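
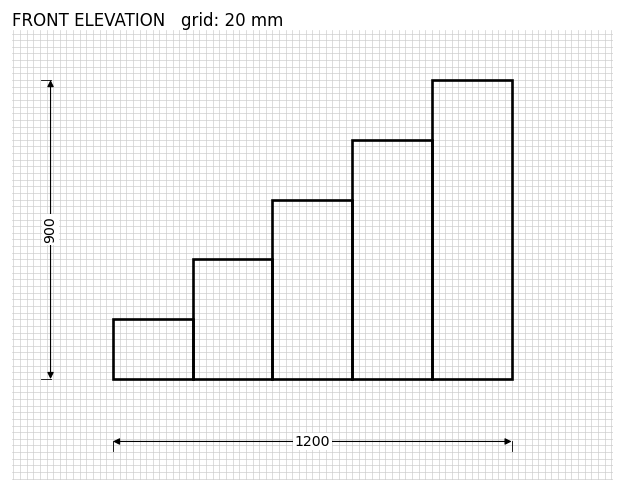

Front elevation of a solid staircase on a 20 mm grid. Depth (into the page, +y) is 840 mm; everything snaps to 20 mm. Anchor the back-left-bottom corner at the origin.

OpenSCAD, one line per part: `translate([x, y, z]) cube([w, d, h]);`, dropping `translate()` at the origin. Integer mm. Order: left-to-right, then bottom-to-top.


cube([240, 840, 180]);
translate([240, 0, 0]) cube([240, 840, 360]);
translate([480, 0, 0]) cube([240, 840, 540]);
translate([720, 0, 0]) cube([240, 840, 720]);
translate([960, 0, 0]) cube([240, 840, 900]);


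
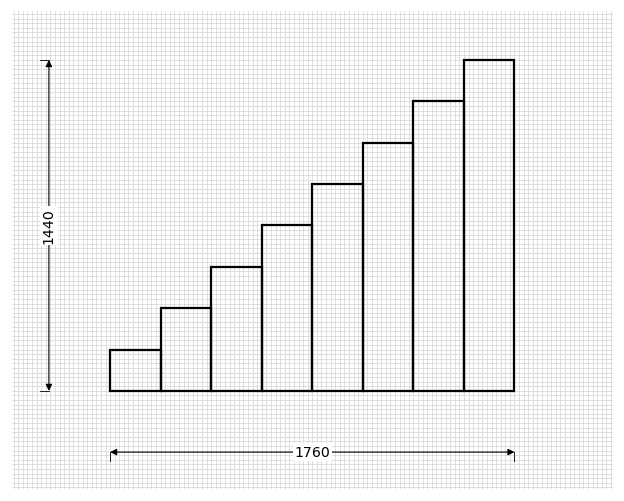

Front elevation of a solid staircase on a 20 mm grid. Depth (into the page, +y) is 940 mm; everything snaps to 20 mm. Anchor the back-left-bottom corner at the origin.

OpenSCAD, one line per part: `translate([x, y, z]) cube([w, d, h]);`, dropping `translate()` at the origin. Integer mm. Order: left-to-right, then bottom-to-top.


cube([220, 940, 180]);
translate([220, 0, 0]) cube([220, 940, 360]);
translate([440, 0, 0]) cube([220, 940, 540]);
translate([660, 0, 0]) cube([220, 940, 720]);
translate([880, 0, 0]) cube([220, 940, 900]);
translate([1100, 0, 0]) cube([220, 940, 1080]);
translate([1320, 0, 0]) cube([220, 940, 1260]);
translate([1540, 0, 0]) cube([220, 940, 1440]);


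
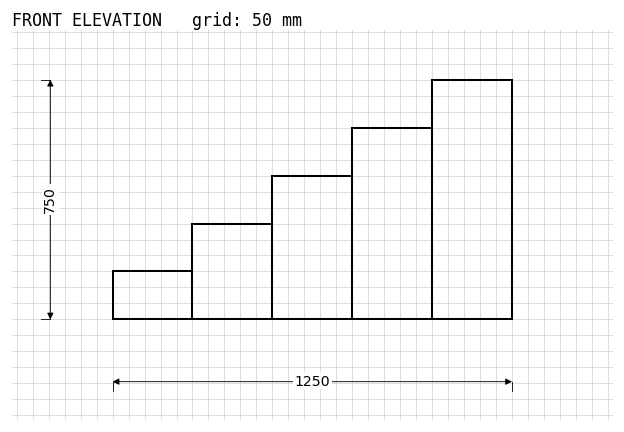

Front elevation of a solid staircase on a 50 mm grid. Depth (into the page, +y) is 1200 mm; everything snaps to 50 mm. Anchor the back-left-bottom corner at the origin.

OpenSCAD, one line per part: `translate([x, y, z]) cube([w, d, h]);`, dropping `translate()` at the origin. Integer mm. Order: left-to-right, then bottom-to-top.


cube([250, 1200, 150]);
translate([250, 0, 0]) cube([250, 1200, 300]);
translate([500, 0, 0]) cube([250, 1200, 450]);
translate([750, 0, 0]) cube([250, 1200, 600]);
translate([1000, 0, 0]) cube([250, 1200, 750]);


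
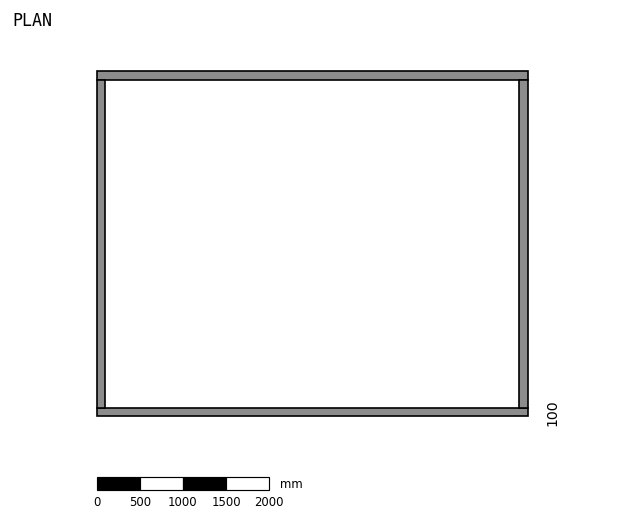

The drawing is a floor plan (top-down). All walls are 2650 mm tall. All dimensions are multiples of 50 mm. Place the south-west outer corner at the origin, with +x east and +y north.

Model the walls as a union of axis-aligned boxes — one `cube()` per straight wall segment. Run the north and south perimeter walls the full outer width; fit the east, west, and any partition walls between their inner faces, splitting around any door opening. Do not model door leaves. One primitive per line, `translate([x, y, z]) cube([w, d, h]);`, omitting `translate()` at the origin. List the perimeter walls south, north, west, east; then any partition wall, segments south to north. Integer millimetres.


cube([5000, 100, 2650]);
translate([0, 3900, 0]) cube([5000, 100, 2650]);
translate([0, 100, 0]) cube([100, 3800, 2650]);
translate([4900, 100, 0]) cube([100, 3800, 2650]);


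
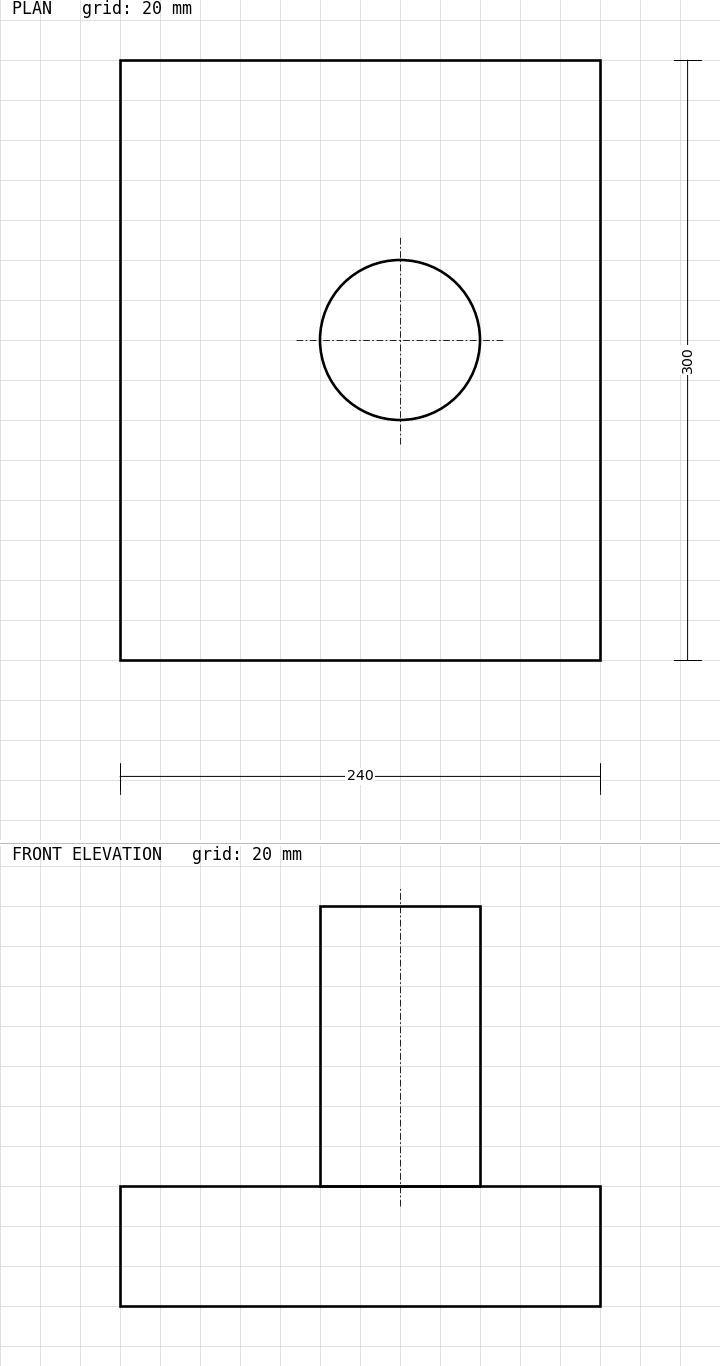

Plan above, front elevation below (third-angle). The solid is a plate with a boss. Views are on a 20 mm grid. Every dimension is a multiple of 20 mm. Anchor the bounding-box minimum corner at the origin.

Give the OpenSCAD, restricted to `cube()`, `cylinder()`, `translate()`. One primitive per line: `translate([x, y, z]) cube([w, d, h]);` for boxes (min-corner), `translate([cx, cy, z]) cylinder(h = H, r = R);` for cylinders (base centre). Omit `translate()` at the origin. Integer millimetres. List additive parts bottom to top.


cube([240, 300, 60]);
translate([140, 160, 60]) cylinder(h = 140, r = 40);


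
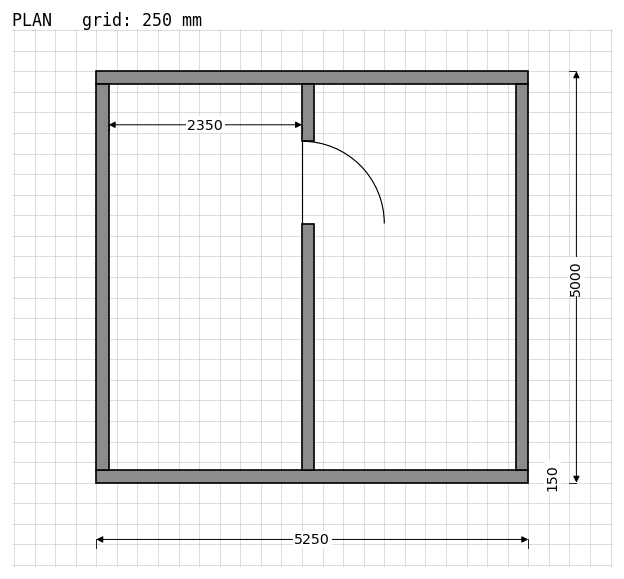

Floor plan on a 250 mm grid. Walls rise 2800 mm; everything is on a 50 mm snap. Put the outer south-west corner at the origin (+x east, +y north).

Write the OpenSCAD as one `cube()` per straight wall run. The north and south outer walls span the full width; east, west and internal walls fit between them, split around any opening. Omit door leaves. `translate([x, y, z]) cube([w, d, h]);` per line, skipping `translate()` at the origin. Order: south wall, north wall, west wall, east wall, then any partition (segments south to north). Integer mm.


cube([5250, 150, 2800]);
translate([0, 4850, 0]) cube([5250, 150, 2800]);
translate([0, 150, 0]) cube([150, 4700, 2800]);
translate([5100, 150, 0]) cube([150, 4700, 2800]);
translate([2500, 150, 0]) cube([150, 3000, 2800]);
translate([2500, 4150, 0]) cube([150, 700, 2800]);


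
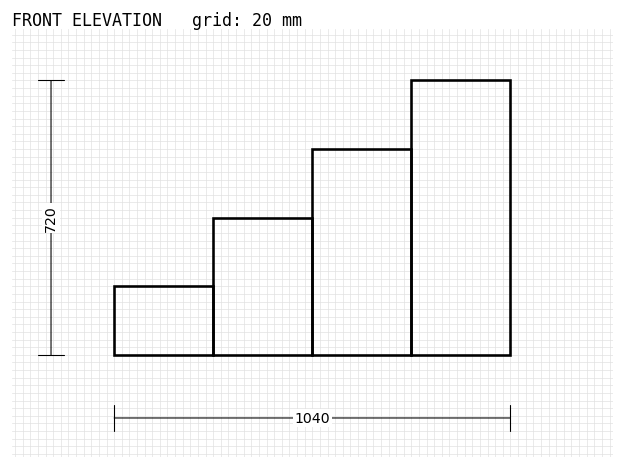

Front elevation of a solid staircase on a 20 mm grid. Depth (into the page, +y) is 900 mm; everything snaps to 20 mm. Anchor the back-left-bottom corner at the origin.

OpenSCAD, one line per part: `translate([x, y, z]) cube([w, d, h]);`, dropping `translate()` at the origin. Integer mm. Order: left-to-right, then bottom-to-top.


cube([260, 900, 180]);
translate([260, 0, 0]) cube([260, 900, 360]);
translate([520, 0, 0]) cube([260, 900, 540]);
translate([780, 0, 0]) cube([260, 900, 720]);


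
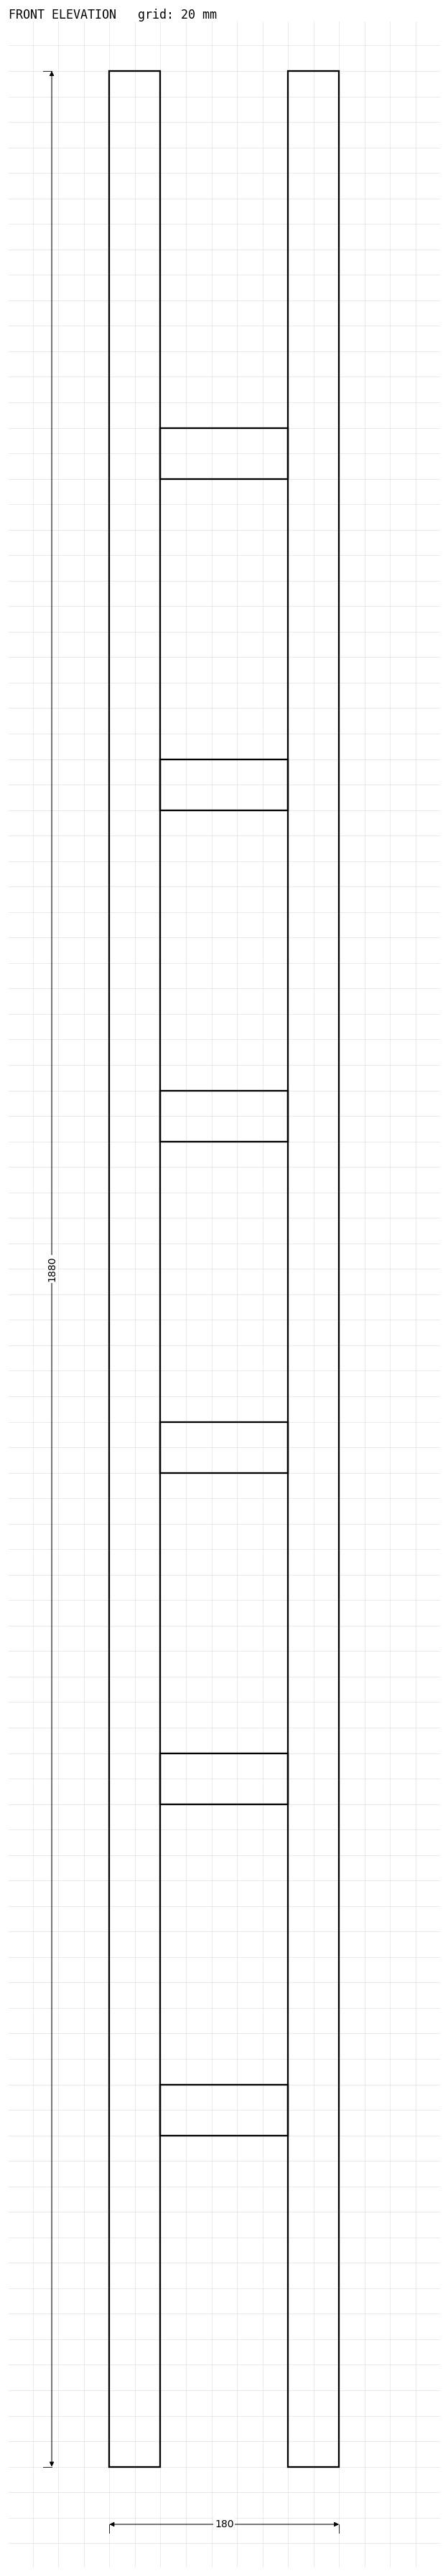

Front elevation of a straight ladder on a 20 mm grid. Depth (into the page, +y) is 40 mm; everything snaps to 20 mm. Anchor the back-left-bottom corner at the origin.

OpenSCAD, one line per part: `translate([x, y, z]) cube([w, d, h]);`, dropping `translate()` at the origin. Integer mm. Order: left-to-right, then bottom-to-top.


cube([40, 40, 1880]);
translate([40, 0, 260]) cube([100, 40, 40]);
translate([40, 0, 520]) cube([100, 40, 40]);
translate([40, 0, 780]) cube([100, 40, 40]);
translate([40, 0, 1040]) cube([100, 40, 40]);
translate([40, 0, 1300]) cube([100, 40, 40]);
translate([40, 0, 1560]) cube([100, 40, 40]);
translate([140, 0, 0]) cube([40, 40, 1880]);


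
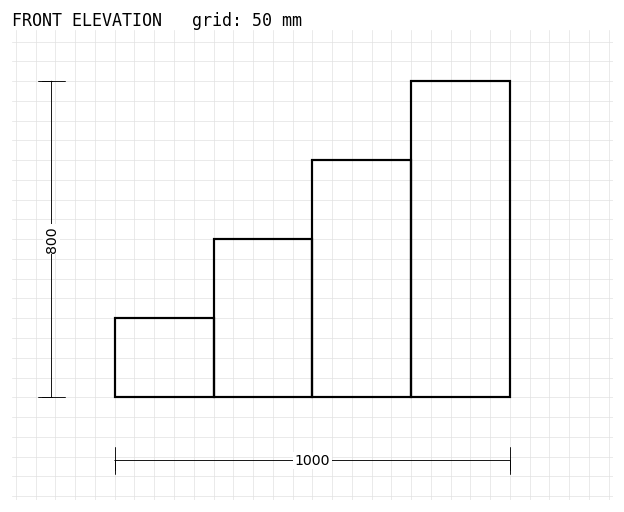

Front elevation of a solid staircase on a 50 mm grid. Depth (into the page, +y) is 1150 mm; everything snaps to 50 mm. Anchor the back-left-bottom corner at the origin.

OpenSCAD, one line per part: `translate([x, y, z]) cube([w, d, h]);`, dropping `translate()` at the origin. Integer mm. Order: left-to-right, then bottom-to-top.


cube([250, 1150, 200]);
translate([250, 0, 0]) cube([250, 1150, 400]);
translate([500, 0, 0]) cube([250, 1150, 600]);
translate([750, 0, 0]) cube([250, 1150, 800]);


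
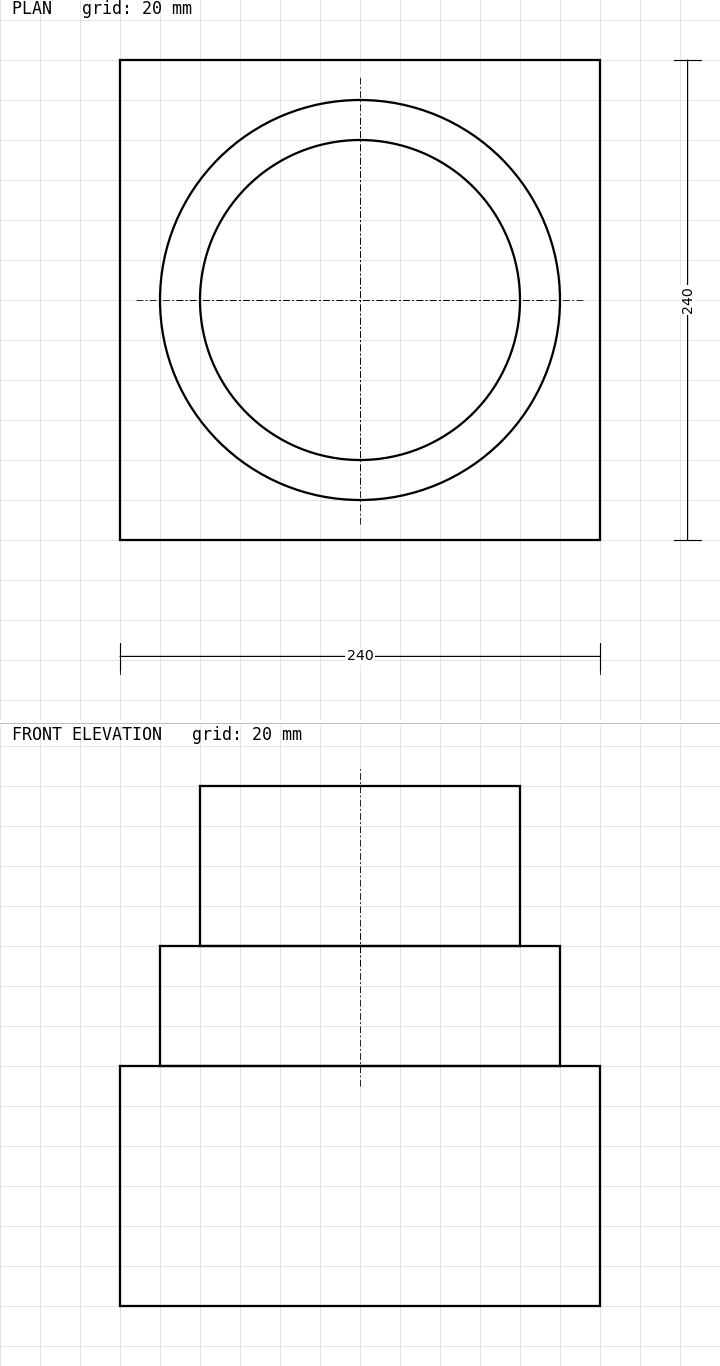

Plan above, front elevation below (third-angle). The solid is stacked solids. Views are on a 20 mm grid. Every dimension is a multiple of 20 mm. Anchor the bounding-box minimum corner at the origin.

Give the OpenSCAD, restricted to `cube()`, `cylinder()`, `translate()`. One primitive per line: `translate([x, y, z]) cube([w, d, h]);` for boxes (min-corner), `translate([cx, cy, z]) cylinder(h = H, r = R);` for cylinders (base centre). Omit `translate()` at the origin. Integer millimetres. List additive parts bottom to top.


cube([240, 240, 120]);
translate([120, 120, 120]) cylinder(h = 60, r = 100);
translate([120, 120, 180]) cylinder(h = 80, r = 80);


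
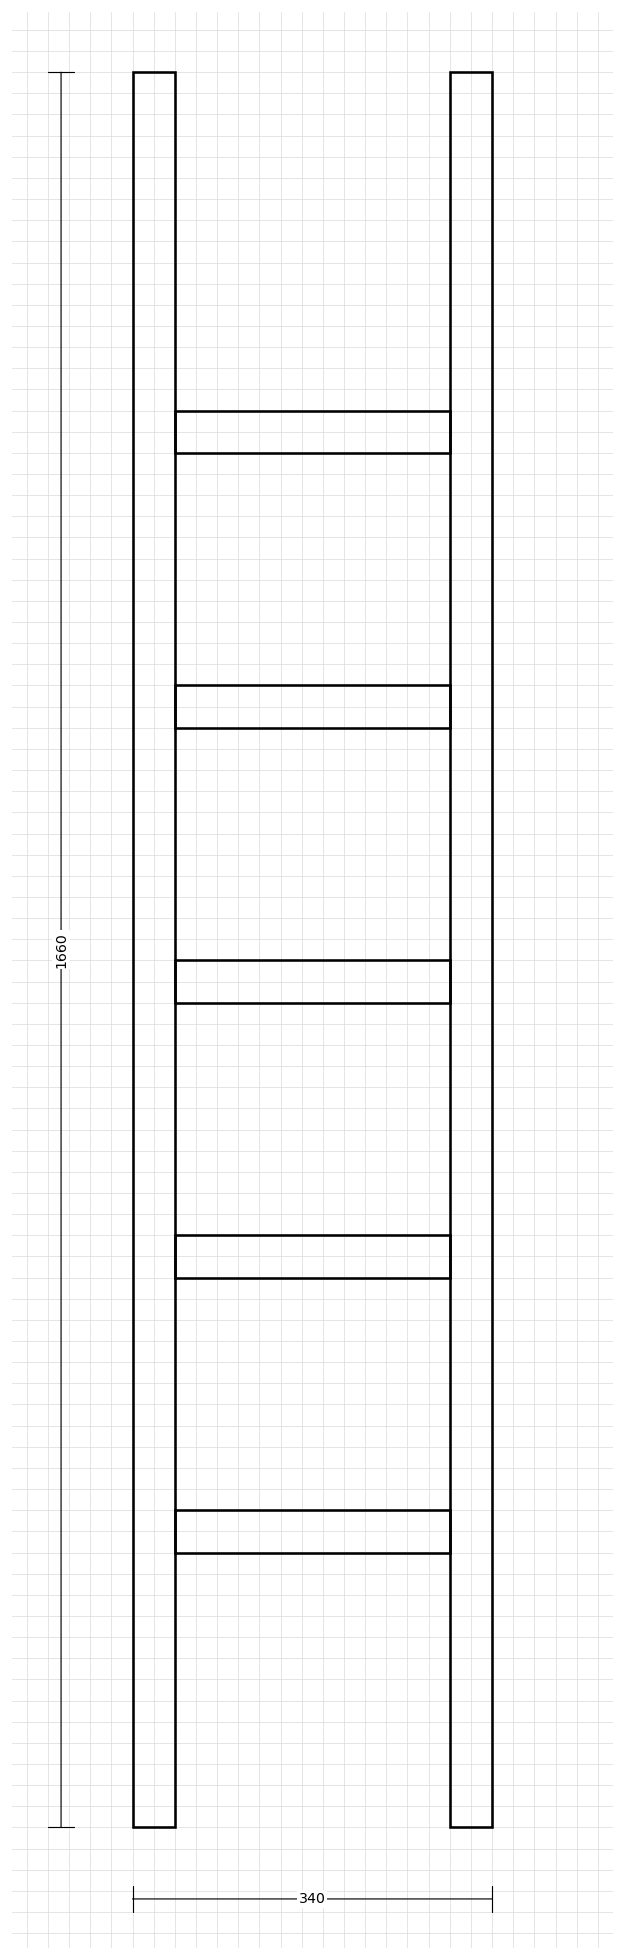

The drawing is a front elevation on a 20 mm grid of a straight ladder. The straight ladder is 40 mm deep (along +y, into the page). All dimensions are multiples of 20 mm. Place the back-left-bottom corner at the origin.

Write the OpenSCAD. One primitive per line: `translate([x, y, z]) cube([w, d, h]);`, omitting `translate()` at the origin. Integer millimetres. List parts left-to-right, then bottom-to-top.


cube([40, 40, 1660]);
translate([40, 0, 260]) cube([260, 40, 40]);
translate([40, 0, 520]) cube([260, 40, 40]);
translate([40, 0, 780]) cube([260, 40, 40]);
translate([40, 0, 1040]) cube([260, 40, 40]);
translate([40, 0, 1300]) cube([260, 40, 40]);
translate([300, 0, 0]) cube([40, 40, 1660]);


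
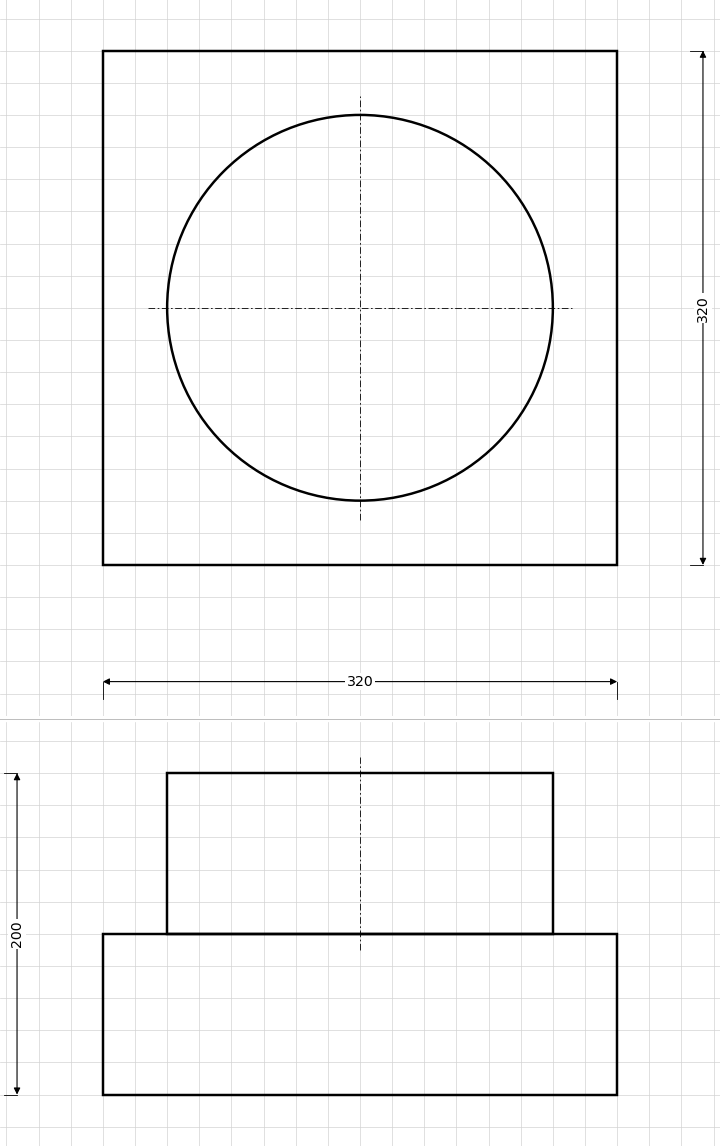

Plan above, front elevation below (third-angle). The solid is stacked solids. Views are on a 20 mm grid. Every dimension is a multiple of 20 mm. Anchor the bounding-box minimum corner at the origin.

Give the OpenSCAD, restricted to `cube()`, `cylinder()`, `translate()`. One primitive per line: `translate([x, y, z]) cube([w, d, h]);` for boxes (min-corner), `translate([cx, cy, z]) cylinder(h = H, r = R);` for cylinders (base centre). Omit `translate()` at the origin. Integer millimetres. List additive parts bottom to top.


cube([320, 320, 100]);
translate([160, 160, 100]) cylinder(h = 100, r = 120);


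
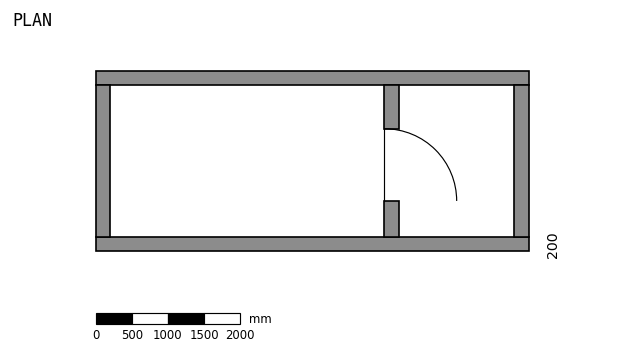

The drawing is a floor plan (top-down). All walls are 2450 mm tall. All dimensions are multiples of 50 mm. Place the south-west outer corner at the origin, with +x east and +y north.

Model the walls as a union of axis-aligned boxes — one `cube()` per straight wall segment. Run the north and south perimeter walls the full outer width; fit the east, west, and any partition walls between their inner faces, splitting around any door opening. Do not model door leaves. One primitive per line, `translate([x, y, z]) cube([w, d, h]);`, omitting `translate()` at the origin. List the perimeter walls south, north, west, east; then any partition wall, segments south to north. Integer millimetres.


cube([6000, 200, 2450]);
translate([0, 2300, 0]) cube([6000, 200, 2450]);
translate([0, 200, 0]) cube([200, 2100, 2450]);
translate([5800, 200, 0]) cube([200, 2100, 2450]);
translate([4000, 200, 0]) cube([200, 500, 2450]);
translate([4000, 1700, 0]) cube([200, 600, 2450]);


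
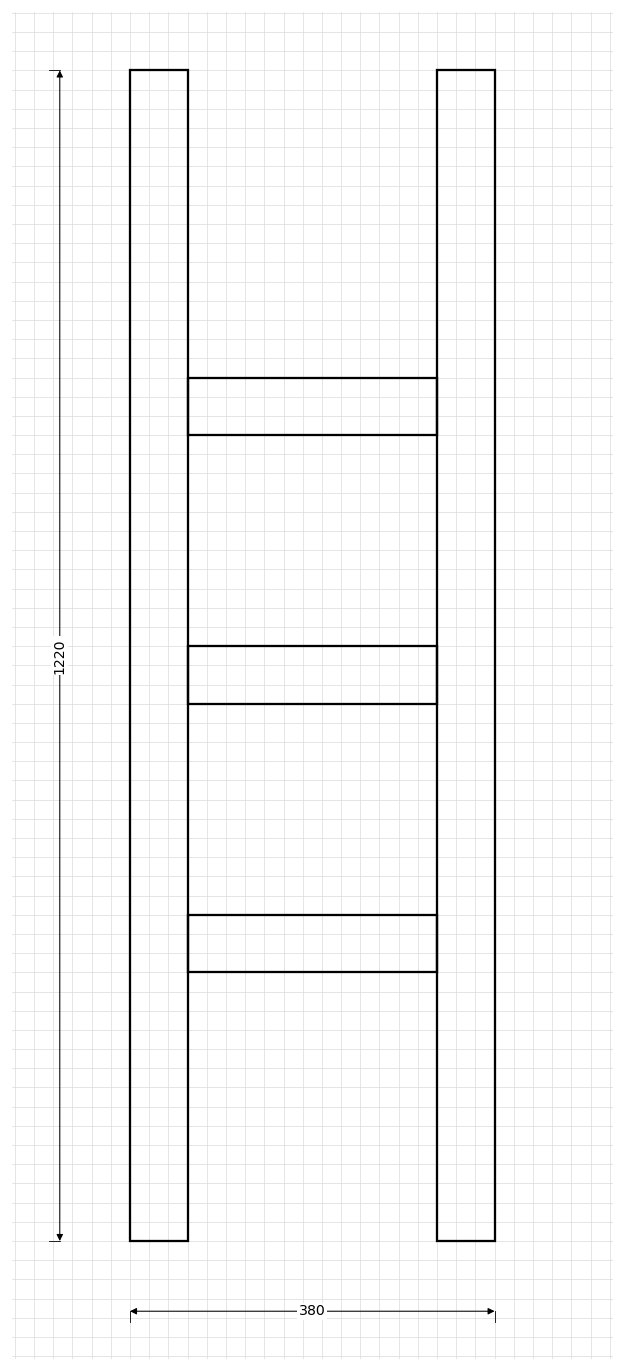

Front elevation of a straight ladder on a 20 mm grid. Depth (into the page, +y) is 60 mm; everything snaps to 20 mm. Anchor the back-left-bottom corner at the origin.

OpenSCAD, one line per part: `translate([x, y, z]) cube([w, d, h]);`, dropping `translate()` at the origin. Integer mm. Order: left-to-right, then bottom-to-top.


cube([60, 60, 1220]);
translate([60, 0, 280]) cube([260, 60, 60]);
translate([60, 0, 560]) cube([260, 60, 60]);
translate([60, 0, 840]) cube([260, 60, 60]);
translate([320, 0, 0]) cube([60, 60, 1220]);


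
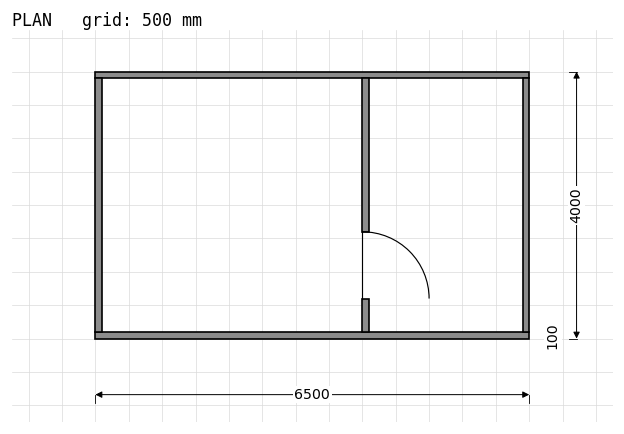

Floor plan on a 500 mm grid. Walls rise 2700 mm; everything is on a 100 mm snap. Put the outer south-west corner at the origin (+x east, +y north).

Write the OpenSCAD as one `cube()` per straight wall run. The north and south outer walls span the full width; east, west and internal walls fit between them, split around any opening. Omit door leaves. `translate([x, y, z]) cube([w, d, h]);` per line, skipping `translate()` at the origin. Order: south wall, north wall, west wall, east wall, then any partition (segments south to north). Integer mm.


cube([6500, 100, 2700]);
translate([0, 3900, 0]) cube([6500, 100, 2700]);
translate([0, 100, 0]) cube([100, 3800, 2700]);
translate([6400, 100, 0]) cube([100, 3800, 2700]);
translate([4000, 100, 0]) cube([100, 500, 2700]);
translate([4000, 1600, 0]) cube([100, 2300, 2700]);


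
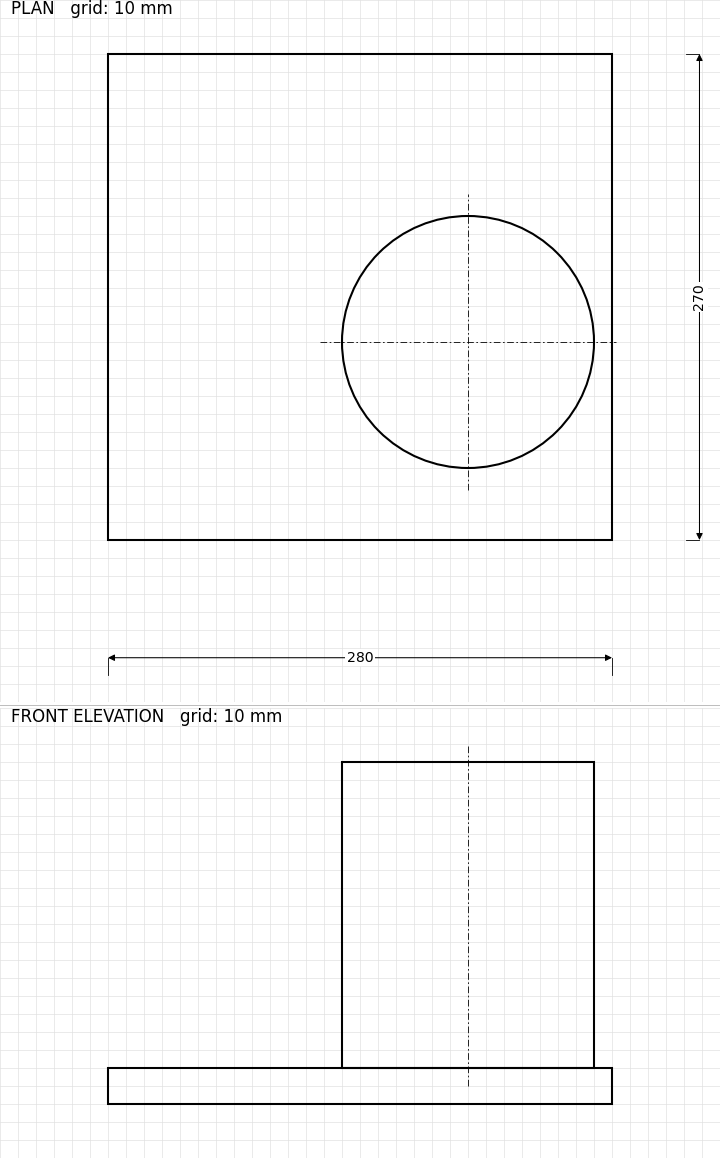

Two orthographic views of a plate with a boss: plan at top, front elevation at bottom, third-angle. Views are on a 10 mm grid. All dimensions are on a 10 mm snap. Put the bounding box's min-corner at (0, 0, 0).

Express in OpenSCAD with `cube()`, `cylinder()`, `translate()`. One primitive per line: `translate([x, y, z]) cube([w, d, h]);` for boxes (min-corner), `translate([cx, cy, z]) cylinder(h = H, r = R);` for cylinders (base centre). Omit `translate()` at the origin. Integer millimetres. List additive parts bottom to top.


cube([280, 270, 20]);
translate([200, 110, 20]) cylinder(h = 170, r = 70);


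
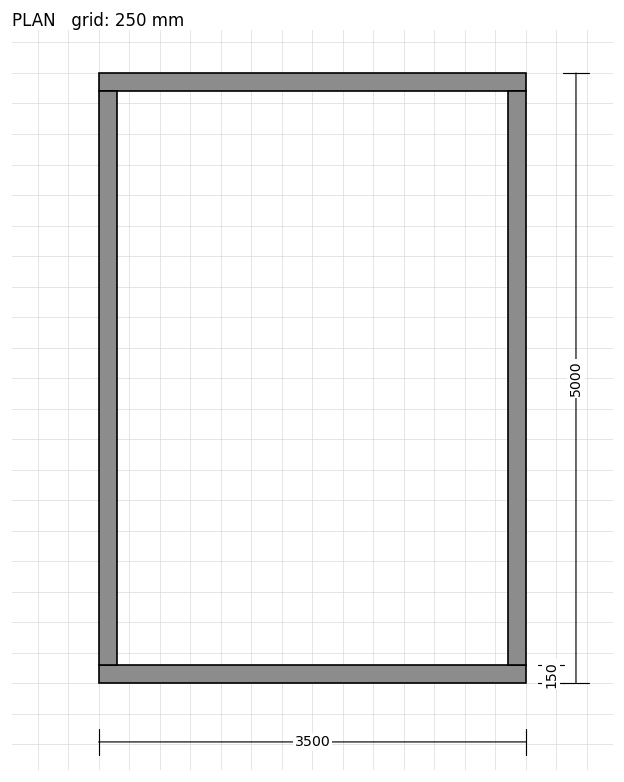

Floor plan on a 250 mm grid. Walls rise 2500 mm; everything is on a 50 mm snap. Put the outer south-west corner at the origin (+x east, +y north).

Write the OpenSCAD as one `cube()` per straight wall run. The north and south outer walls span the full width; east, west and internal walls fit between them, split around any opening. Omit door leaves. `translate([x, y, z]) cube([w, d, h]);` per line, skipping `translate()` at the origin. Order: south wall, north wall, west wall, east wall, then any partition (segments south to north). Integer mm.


cube([3500, 150, 2500]);
translate([0, 4850, 0]) cube([3500, 150, 2500]);
translate([0, 150, 0]) cube([150, 4700, 2500]);
translate([3350, 150, 0]) cube([150, 4700, 2500]);


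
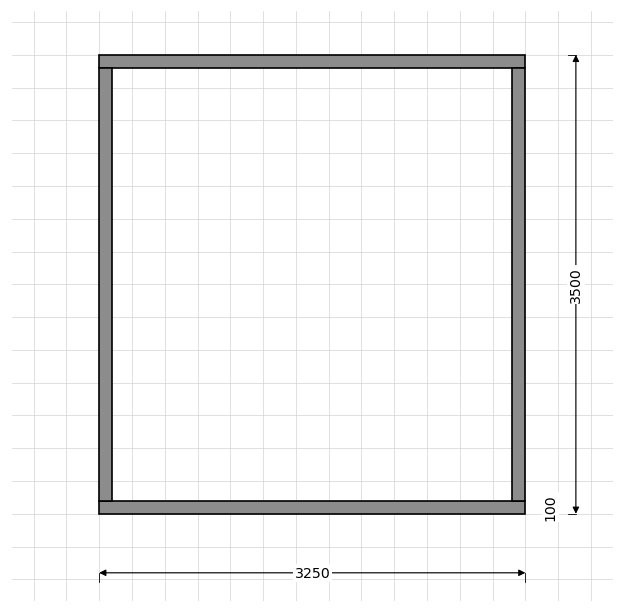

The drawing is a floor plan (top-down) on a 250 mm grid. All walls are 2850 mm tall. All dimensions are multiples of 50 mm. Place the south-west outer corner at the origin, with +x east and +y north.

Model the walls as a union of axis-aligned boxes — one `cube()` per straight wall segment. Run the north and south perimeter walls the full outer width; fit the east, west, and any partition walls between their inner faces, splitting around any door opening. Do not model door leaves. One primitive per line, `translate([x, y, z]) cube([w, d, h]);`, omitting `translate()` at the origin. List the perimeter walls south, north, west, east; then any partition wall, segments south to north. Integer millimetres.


cube([3250, 100, 2850]);
translate([0, 3400, 0]) cube([3250, 100, 2850]);
translate([0, 100, 0]) cube([100, 3300, 2850]);
translate([3150, 100, 0]) cube([100, 3300, 2850]);


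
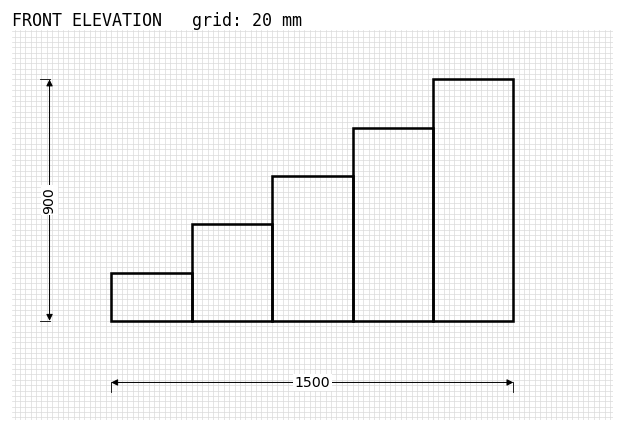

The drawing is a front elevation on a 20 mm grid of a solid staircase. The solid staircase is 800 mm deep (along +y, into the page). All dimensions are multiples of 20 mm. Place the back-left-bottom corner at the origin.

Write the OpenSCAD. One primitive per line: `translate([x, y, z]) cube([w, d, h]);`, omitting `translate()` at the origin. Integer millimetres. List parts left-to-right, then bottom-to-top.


cube([300, 800, 180]);
translate([300, 0, 0]) cube([300, 800, 360]);
translate([600, 0, 0]) cube([300, 800, 540]);
translate([900, 0, 0]) cube([300, 800, 720]);
translate([1200, 0, 0]) cube([300, 800, 900]);


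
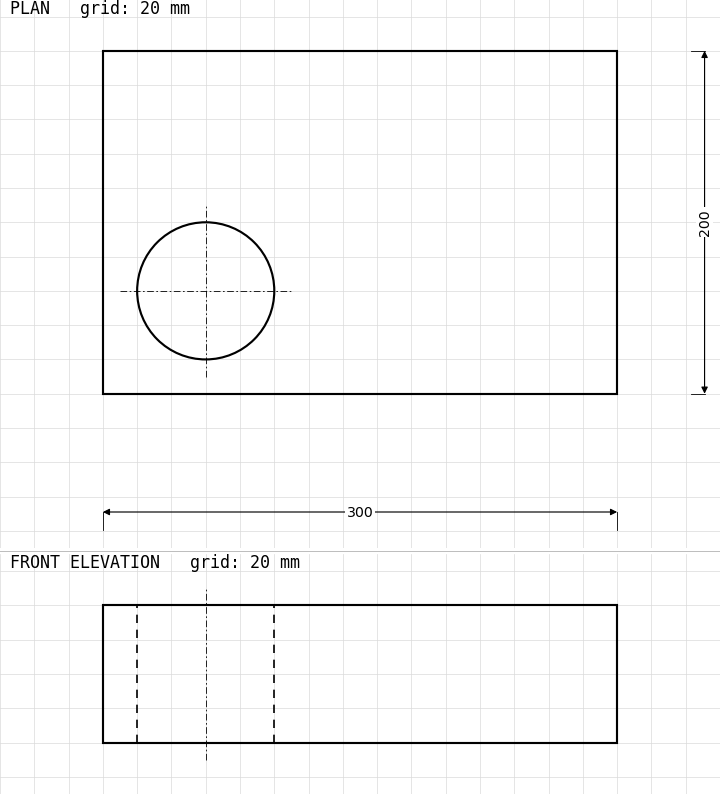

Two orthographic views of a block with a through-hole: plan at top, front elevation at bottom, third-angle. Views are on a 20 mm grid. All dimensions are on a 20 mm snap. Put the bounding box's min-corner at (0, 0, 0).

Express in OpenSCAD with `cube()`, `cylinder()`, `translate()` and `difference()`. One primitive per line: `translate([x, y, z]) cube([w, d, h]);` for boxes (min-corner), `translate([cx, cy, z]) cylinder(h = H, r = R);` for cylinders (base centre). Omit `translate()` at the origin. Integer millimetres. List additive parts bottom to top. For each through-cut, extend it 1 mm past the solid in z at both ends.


difference() {
  cube([300, 200, 80]);
  translate([60, 60, -1]) cylinder(h = 82, r = 40);
}


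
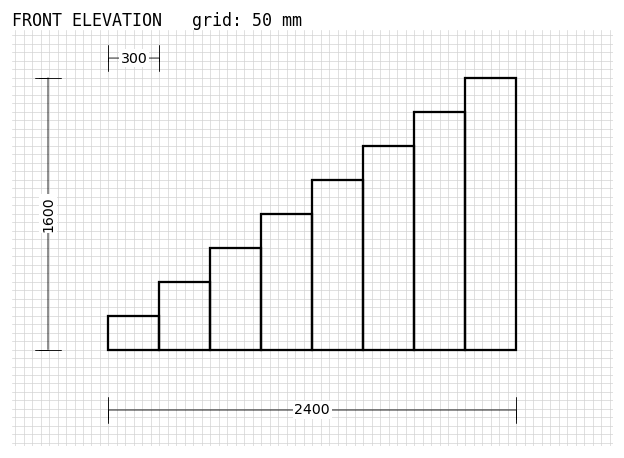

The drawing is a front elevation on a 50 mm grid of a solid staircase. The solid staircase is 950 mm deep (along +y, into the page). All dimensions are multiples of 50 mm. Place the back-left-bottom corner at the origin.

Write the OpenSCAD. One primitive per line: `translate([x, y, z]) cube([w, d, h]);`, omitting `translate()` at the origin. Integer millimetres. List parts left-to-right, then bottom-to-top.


cube([300, 950, 200]);
translate([300, 0, 0]) cube([300, 950, 400]);
translate([600, 0, 0]) cube([300, 950, 600]);
translate([900, 0, 0]) cube([300, 950, 800]);
translate([1200, 0, 0]) cube([300, 950, 1000]);
translate([1500, 0, 0]) cube([300, 950, 1200]);
translate([1800, 0, 0]) cube([300, 950, 1400]);
translate([2100, 0, 0]) cube([300, 950, 1600]);


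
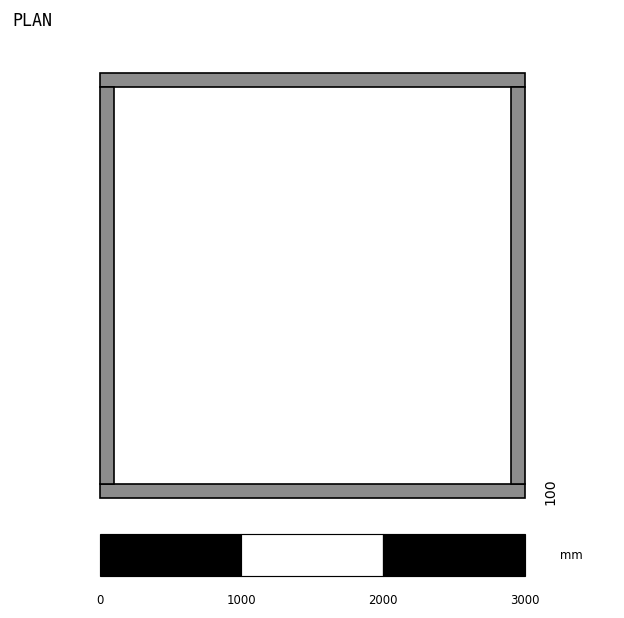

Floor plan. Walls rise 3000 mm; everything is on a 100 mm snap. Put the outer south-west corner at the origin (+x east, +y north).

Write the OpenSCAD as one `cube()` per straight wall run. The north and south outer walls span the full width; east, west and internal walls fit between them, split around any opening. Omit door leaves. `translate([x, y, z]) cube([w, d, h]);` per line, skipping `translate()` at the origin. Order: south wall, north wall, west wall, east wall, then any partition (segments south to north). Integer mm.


cube([3000, 100, 3000]);
translate([0, 2900, 0]) cube([3000, 100, 3000]);
translate([0, 100, 0]) cube([100, 2800, 3000]);
translate([2900, 100, 0]) cube([100, 2800, 3000]);


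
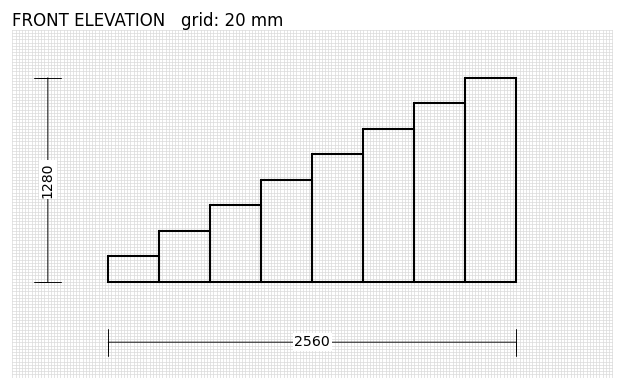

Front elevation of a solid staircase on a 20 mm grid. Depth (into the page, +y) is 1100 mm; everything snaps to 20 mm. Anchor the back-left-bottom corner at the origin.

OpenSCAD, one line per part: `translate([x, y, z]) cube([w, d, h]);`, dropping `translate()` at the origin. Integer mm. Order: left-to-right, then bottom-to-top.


cube([320, 1100, 160]);
translate([320, 0, 0]) cube([320, 1100, 320]);
translate([640, 0, 0]) cube([320, 1100, 480]);
translate([960, 0, 0]) cube([320, 1100, 640]);
translate([1280, 0, 0]) cube([320, 1100, 800]);
translate([1600, 0, 0]) cube([320, 1100, 960]);
translate([1920, 0, 0]) cube([320, 1100, 1120]);
translate([2240, 0, 0]) cube([320, 1100, 1280]);


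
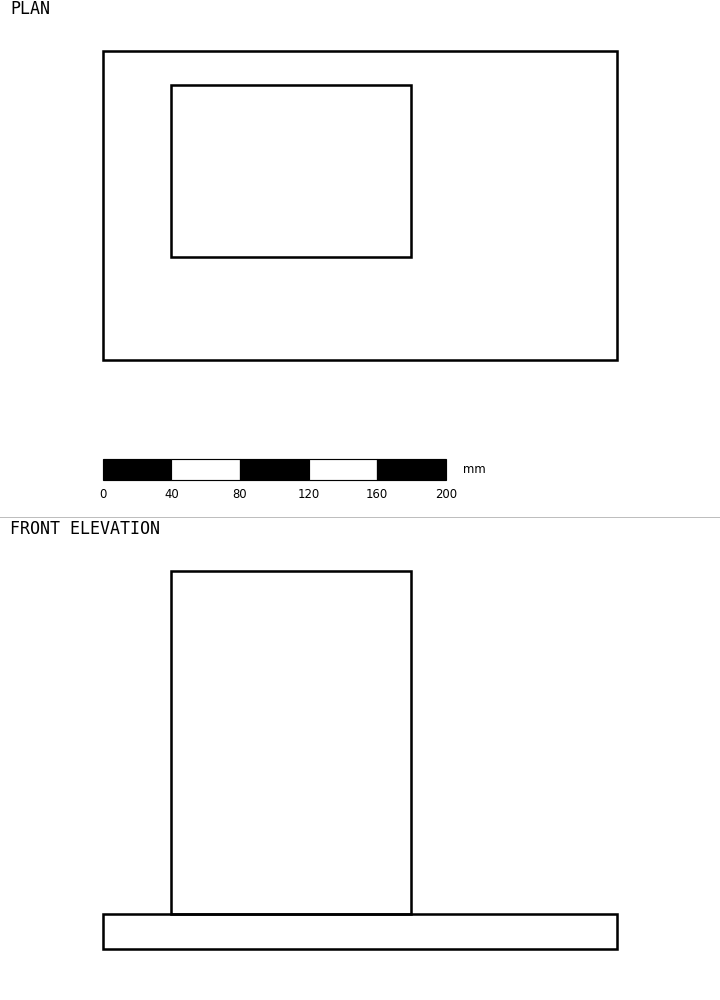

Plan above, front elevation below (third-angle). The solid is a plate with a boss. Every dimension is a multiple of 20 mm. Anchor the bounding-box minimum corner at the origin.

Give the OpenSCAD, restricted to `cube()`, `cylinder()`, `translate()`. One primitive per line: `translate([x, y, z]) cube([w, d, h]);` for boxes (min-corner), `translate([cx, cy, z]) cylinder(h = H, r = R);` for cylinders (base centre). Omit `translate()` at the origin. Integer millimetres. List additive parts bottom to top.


cube([300, 180, 20]);
translate([40, 60, 20]) cube([140, 100, 200]);


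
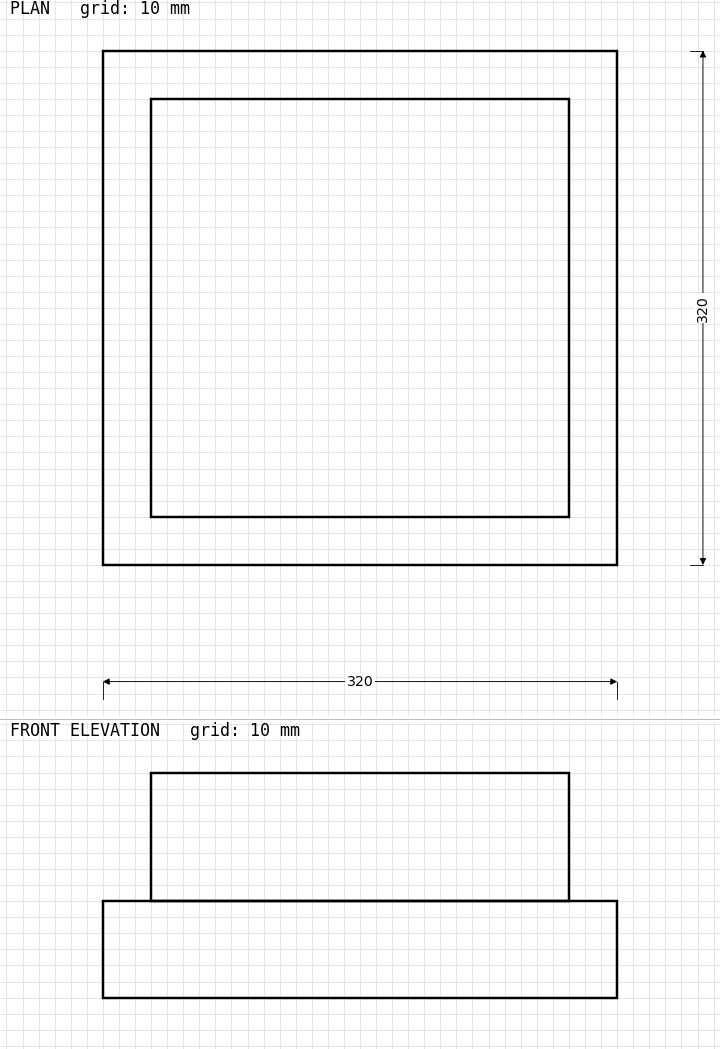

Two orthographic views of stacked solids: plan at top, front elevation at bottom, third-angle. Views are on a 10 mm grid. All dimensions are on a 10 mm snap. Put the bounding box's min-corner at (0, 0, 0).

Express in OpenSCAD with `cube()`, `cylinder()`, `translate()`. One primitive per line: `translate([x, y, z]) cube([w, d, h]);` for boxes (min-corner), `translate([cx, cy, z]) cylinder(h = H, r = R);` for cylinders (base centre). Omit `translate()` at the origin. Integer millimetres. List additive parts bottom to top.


cube([320, 320, 60]);
translate([30, 30, 60]) cube([260, 260, 80]);


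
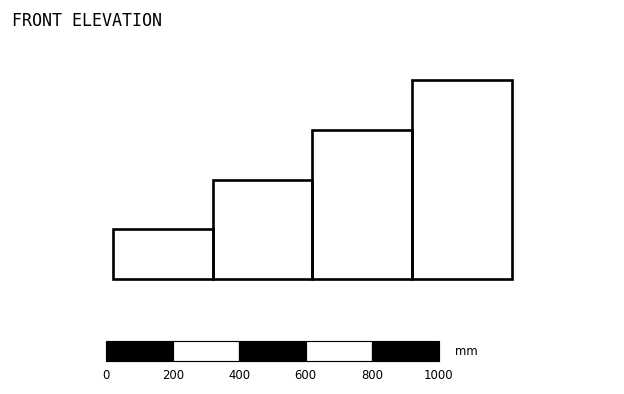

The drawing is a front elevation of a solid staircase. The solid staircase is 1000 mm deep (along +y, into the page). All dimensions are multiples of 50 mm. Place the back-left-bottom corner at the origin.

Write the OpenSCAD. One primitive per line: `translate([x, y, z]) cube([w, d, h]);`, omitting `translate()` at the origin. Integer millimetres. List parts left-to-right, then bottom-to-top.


cube([300, 1000, 150]);
translate([300, 0, 0]) cube([300, 1000, 300]);
translate([600, 0, 0]) cube([300, 1000, 450]);
translate([900, 0, 0]) cube([300, 1000, 600]);


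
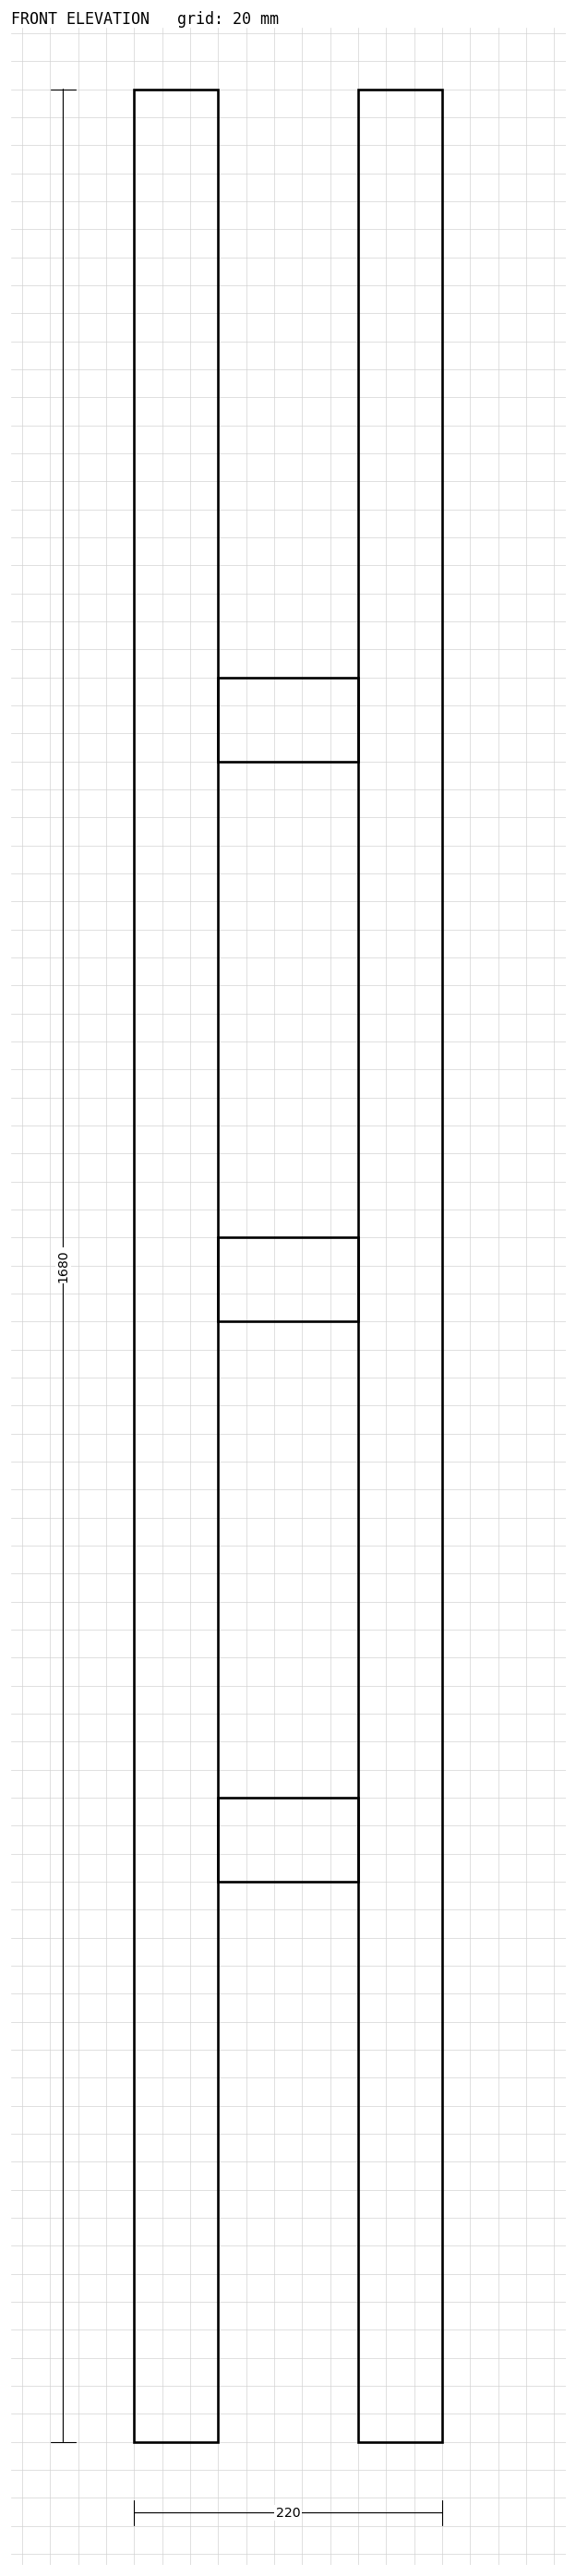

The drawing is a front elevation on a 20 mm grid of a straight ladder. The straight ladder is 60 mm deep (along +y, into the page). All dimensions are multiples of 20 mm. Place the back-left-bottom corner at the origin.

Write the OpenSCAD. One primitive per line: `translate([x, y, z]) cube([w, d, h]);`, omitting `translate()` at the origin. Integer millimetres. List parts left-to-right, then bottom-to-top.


cube([60, 60, 1680]);
translate([60, 0, 400]) cube([100, 60, 60]);
translate([60, 0, 800]) cube([100, 60, 60]);
translate([60, 0, 1200]) cube([100, 60, 60]);
translate([160, 0, 0]) cube([60, 60, 1680]);


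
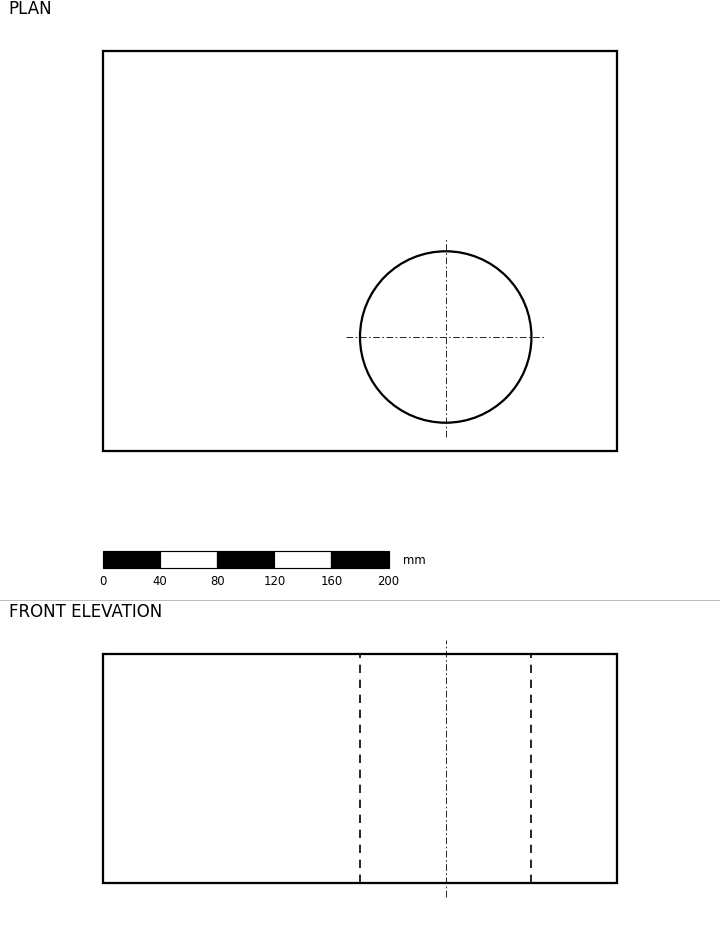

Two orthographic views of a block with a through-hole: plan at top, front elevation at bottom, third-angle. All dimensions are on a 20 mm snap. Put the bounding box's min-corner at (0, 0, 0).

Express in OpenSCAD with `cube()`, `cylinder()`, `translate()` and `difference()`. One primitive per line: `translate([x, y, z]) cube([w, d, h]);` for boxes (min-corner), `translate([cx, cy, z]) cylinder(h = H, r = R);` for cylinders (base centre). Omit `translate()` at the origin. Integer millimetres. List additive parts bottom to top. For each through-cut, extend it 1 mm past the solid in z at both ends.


difference() {
  cube([360, 280, 160]);
  translate([240, 80, -1]) cylinder(h = 162, r = 60);
}


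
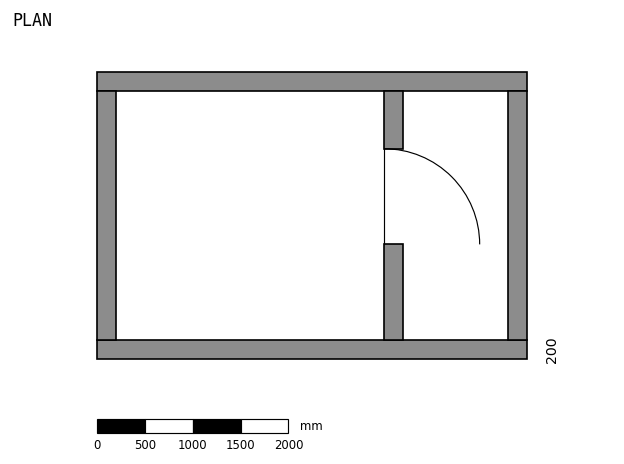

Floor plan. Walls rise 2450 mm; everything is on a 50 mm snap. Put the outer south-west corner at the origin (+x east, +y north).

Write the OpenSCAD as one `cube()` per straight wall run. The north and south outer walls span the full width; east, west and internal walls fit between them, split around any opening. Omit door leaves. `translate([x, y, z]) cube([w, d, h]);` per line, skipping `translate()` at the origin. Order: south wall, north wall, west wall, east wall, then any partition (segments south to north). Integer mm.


cube([4500, 200, 2450]);
translate([0, 2800, 0]) cube([4500, 200, 2450]);
translate([0, 200, 0]) cube([200, 2600, 2450]);
translate([4300, 200, 0]) cube([200, 2600, 2450]);
translate([3000, 200, 0]) cube([200, 1000, 2450]);
translate([3000, 2200, 0]) cube([200, 600, 2450]);


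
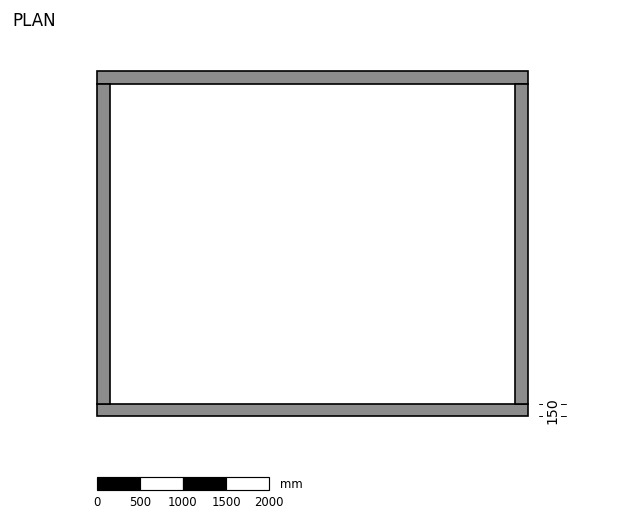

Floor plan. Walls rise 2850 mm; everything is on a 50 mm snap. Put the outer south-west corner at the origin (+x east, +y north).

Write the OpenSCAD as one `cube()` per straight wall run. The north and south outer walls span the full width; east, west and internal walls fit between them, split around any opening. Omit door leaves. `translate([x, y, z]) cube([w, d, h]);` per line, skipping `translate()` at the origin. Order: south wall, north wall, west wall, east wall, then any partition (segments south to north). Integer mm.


cube([5000, 150, 2850]);
translate([0, 3850, 0]) cube([5000, 150, 2850]);
translate([0, 150, 0]) cube([150, 3700, 2850]);
translate([4850, 150, 0]) cube([150, 3700, 2850]);


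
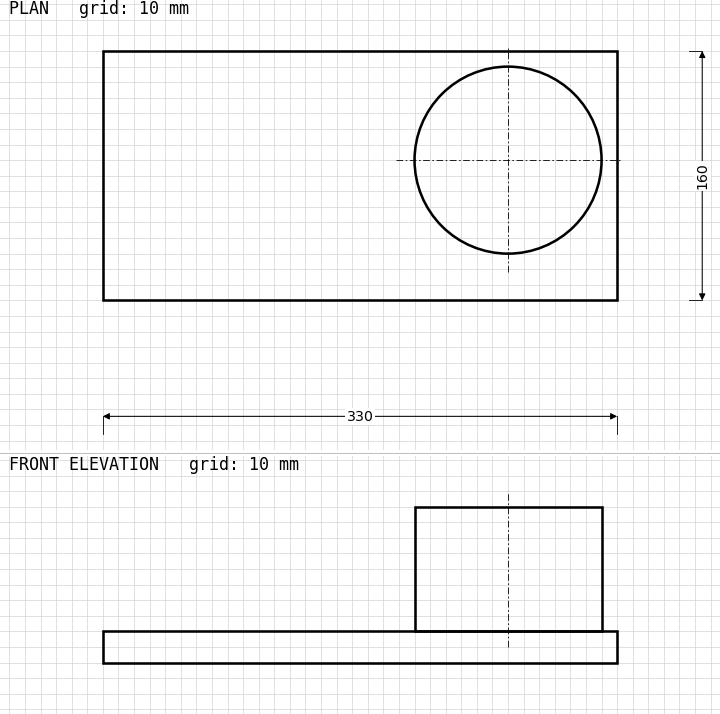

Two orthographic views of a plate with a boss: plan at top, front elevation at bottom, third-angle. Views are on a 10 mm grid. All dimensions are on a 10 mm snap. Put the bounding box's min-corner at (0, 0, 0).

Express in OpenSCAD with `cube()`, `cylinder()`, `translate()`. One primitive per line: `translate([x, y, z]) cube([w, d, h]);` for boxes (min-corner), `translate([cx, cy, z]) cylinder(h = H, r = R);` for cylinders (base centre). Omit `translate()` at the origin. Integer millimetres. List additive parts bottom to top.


cube([330, 160, 20]);
translate([260, 90, 20]) cylinder(h = 80, r = 60);


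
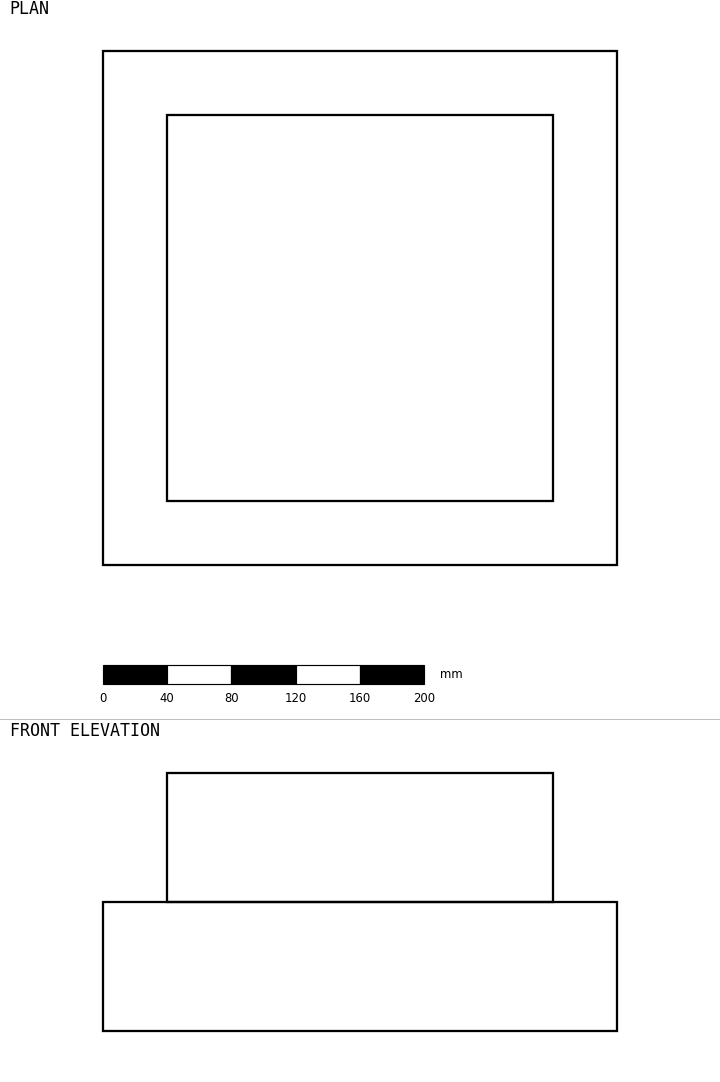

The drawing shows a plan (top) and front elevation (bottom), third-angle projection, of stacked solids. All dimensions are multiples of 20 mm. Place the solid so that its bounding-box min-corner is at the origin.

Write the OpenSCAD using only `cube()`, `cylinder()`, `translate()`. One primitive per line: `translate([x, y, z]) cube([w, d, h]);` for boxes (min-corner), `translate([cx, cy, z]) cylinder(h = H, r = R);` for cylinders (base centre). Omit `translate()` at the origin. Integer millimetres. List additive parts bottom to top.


cube([320, 320, 80]);
translate([40, 40, 80]) cube([240, 240, 80]);


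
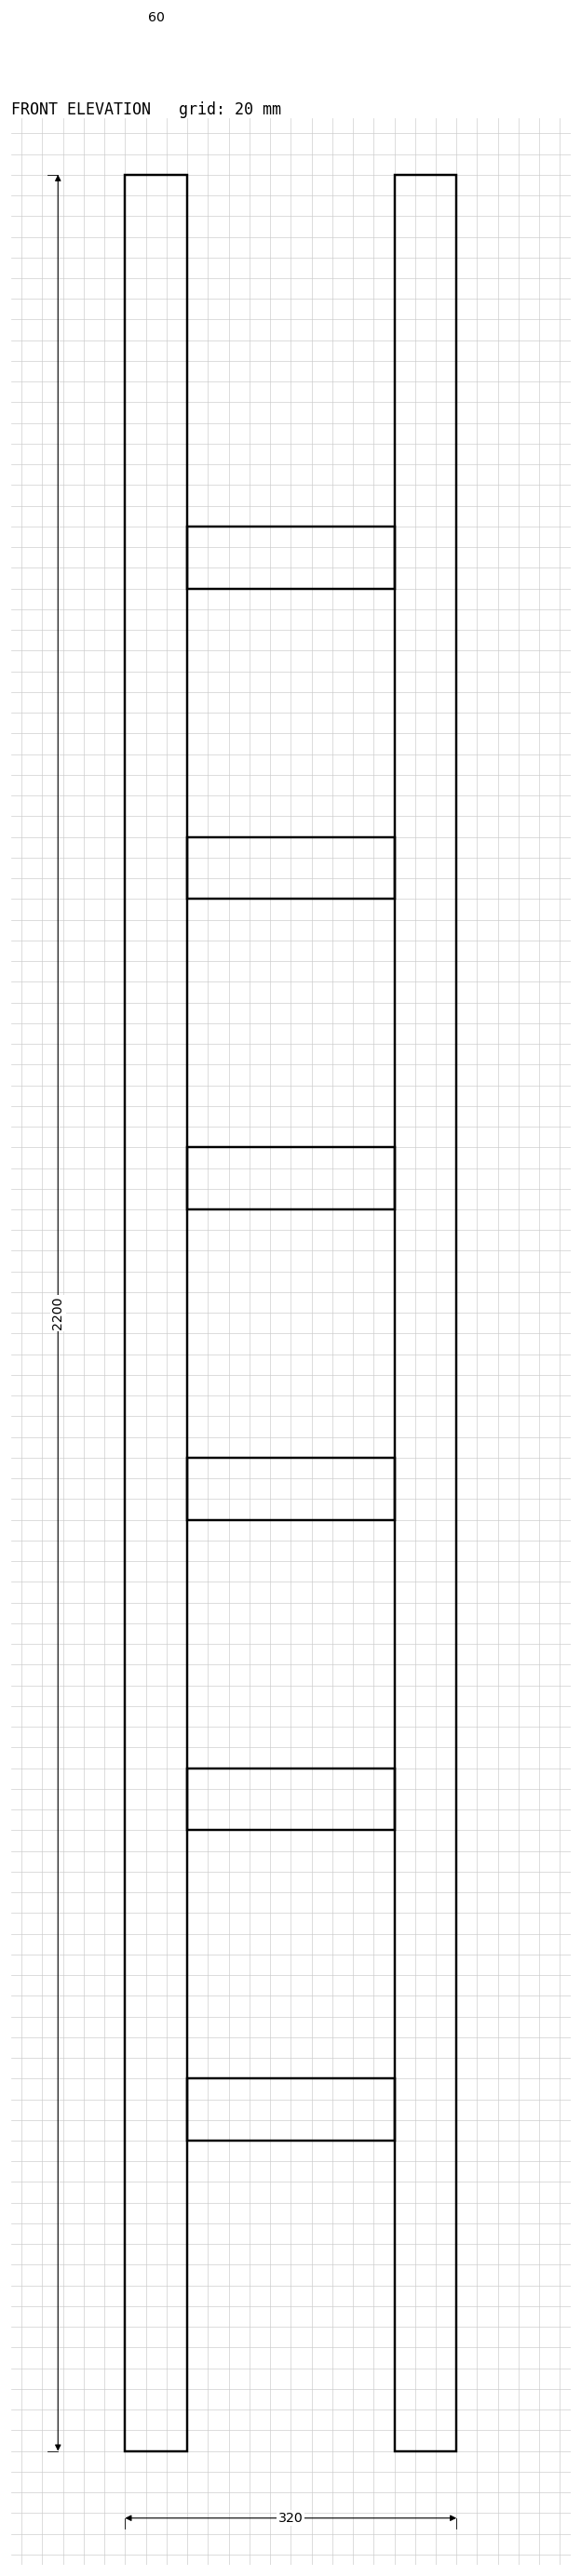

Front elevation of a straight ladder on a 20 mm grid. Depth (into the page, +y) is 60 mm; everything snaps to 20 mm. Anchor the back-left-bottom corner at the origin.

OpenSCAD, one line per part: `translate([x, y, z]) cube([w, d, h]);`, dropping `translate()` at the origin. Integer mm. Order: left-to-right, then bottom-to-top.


cube([60, 60, 2200]);
translate([60, 0, 300]) cube([200, 60, 60]);
translate([60, 0, 600]) cube([200, 60, 60]);
translate([60, 0, 900]) cube([200, 60, 60]);
translate([60, 0, 1200]) cube([200, 60, 60]);
translate([60, 0, 1500]) cube([200, 60, 60]);
translate([60, 0, 1800]) cube([200, 60, 60]);
translate([260, 0, 0]) cube([60, 60, 2200]);


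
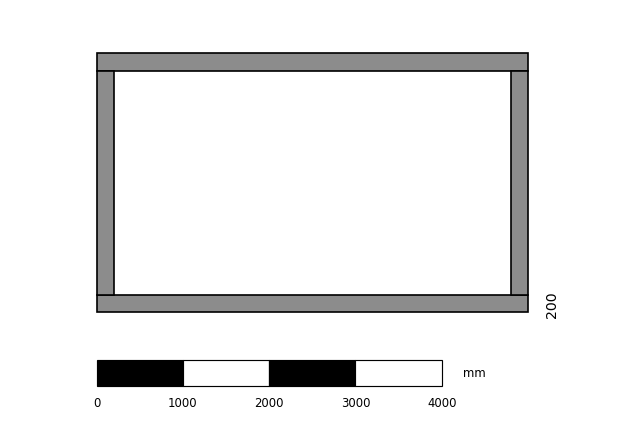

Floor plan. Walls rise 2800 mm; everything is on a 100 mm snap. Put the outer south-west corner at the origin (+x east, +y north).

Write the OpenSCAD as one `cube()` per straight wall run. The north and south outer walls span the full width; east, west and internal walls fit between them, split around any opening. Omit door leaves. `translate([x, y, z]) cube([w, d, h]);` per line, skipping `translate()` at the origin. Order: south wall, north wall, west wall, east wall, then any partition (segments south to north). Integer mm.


cube([5000, 200, 2800]);
translate([0, 2800, 0]) cube([5000, 200, 2800]);
translate([0, 200, 0]) cube([200, 2600, 2800]);
translate([4800, 200, 0]) cube([200, 2600, 2800]);


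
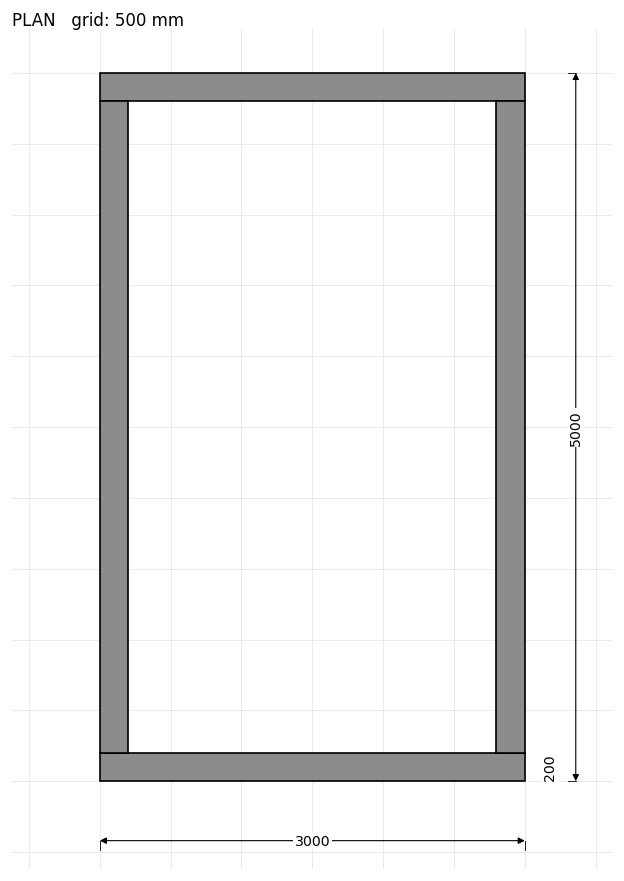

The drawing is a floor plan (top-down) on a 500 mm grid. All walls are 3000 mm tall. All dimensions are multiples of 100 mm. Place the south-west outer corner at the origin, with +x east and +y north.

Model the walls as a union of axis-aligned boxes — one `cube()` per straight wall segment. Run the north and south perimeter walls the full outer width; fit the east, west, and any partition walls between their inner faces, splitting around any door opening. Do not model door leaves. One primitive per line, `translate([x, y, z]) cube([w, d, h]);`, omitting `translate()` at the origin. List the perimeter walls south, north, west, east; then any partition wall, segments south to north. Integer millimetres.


cube([3000, 200, 3000]);
translate([0, 4800, 0]) cube([3000, 200, 3000]);
translate([0, 200, 0]) cube([200, 4600, 3000]);
translate([2800, 200, 0]) cube([200, 4600, 3000]);


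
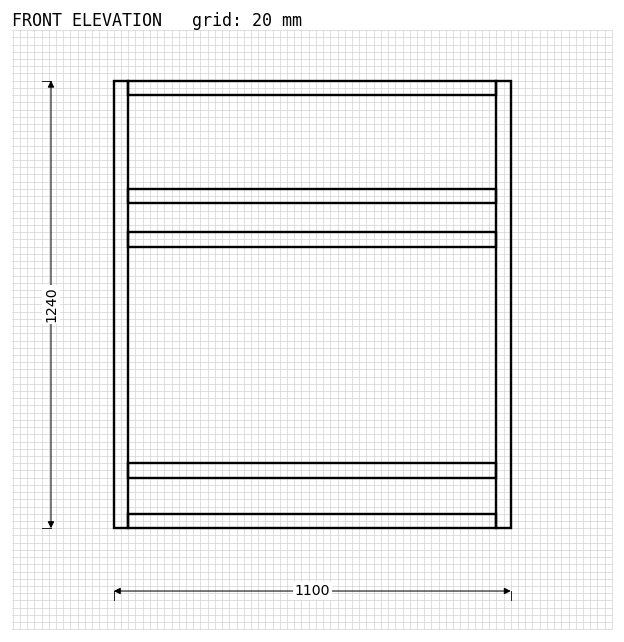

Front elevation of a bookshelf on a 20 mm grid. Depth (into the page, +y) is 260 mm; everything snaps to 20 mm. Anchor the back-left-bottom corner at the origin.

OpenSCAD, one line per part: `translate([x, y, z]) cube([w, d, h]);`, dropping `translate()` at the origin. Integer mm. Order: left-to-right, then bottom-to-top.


cube([40, 260, 1240]);
translate([40, 0, 0]) cube([1020, 260, 40]);
translate([40, 0, 140]) cube([1020, 260, 40]);
translate([40, 0, 780]) cube([1020, 260, 40]);
translate([40, 0, 900]) cube([1020, 260, 40]);
translate([40, 0, 1200]) cube([1020, 260, 40]);
translate([1060, 0, 0]) cube([40, 260, 1240]);


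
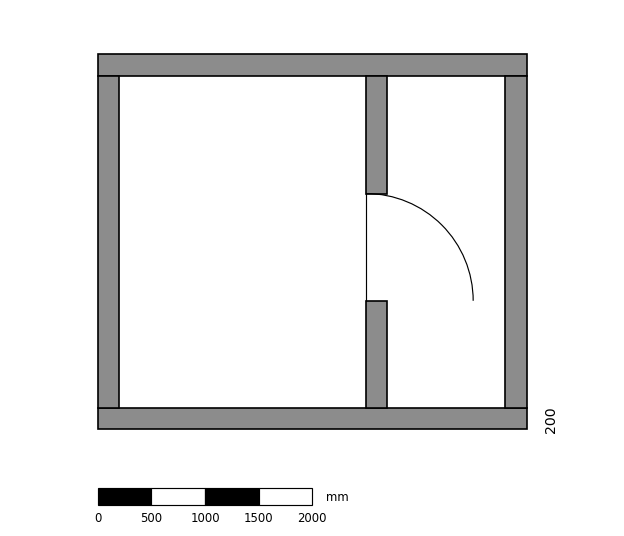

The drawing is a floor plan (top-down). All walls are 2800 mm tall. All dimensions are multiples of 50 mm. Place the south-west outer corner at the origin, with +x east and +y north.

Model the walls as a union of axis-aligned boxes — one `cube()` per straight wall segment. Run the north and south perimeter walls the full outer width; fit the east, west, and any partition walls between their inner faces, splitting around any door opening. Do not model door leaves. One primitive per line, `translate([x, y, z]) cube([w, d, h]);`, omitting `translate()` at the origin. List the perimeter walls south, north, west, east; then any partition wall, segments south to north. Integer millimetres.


cube([4000, 200, 2800]);
translate([0, 3300, 0]) cube([4000, 200, 2800]);
translate([0, 200, 0]) cube([200, 3100, 2800]);
translate([3800, 200, 0]) cube([200, 3100, 2800]);
translate([2500, 200, 0]) cube([200, 1000, 2800]);
translate([2500, 2200, 0]) cube([200, 1100, 2800]);


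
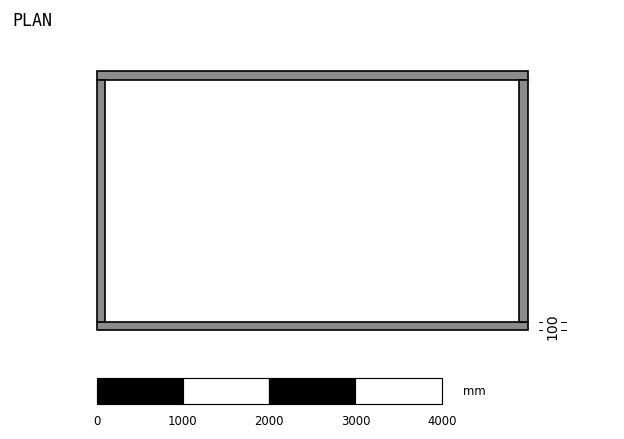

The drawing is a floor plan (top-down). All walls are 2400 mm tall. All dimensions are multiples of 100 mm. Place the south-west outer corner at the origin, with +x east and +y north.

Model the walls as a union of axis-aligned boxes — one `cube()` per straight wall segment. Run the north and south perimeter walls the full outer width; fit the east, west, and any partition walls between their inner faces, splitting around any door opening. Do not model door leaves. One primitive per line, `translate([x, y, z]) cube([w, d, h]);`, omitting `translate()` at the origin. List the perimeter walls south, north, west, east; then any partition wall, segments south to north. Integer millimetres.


cube([5000, 100, 2400]);
translate([0, 2900, 0]) cube([5000, 100, 2400]);
translate([0, 100, 0]) cube([100, 2800, 2400]);
translate([4900, 100, 0]) cube([100, 2800, 2400]);
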